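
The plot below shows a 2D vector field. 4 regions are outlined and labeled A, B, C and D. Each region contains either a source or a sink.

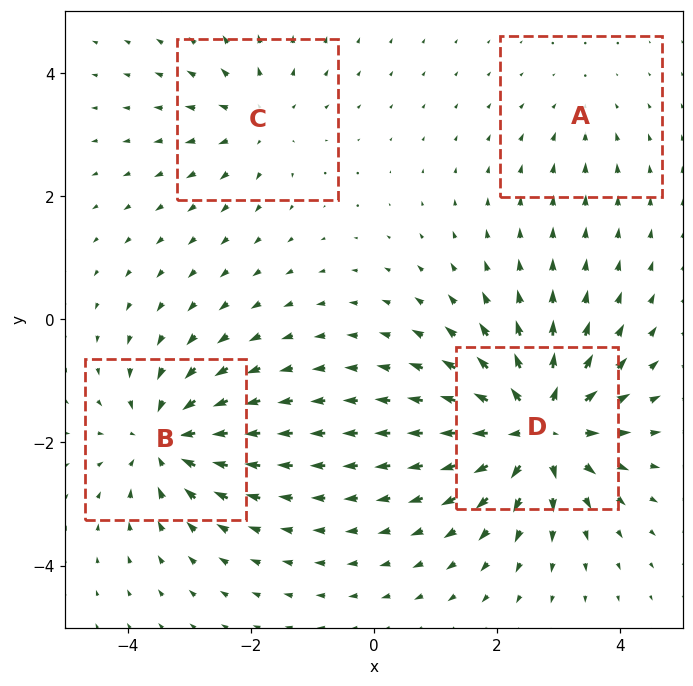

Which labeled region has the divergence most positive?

D

Divergence at each region's feature centre — A: about -2, B: about -6, C: about +4, D: about +9. Region D is most positive.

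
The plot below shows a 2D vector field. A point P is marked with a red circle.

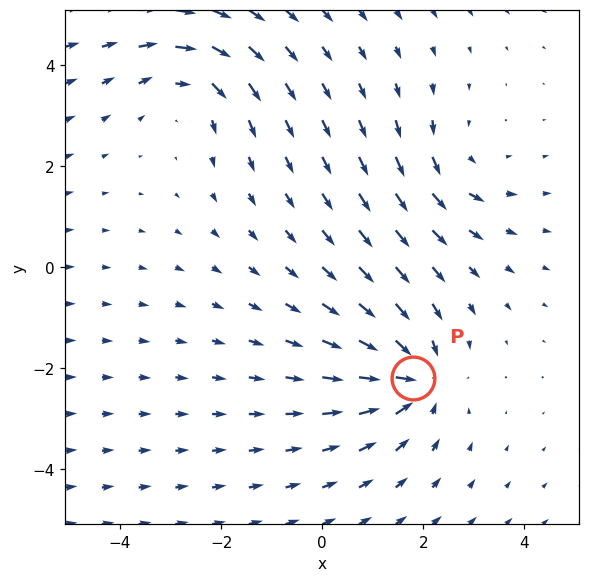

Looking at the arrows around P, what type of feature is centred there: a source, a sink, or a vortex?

sink

At P (1.8, -2.2) the arrows converge inward. Divergence about -4, curl ≈0 — negative divergence with near-zero curl is a sink.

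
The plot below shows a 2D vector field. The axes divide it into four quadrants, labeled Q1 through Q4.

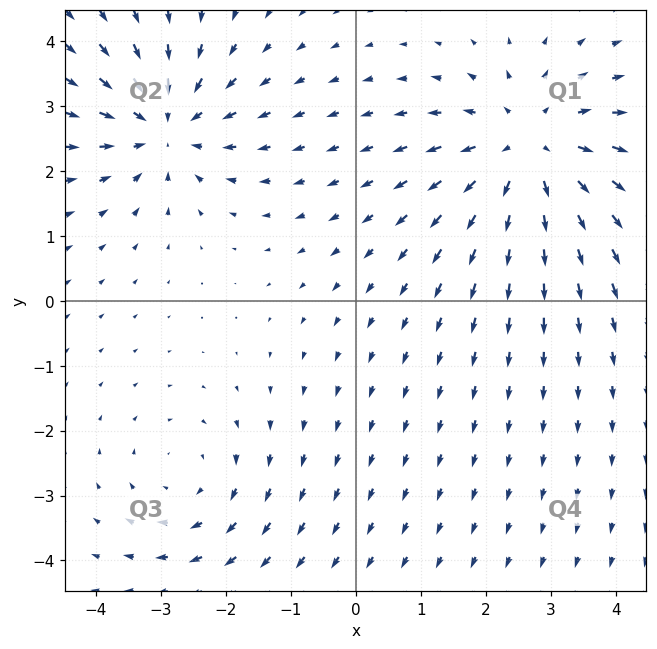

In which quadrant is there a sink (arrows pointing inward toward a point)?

The sink sits at approximately (-2.9, 2.7), which lies in quadrant Q2. The divergence there is about -4, negative as expected for a sink.

Q2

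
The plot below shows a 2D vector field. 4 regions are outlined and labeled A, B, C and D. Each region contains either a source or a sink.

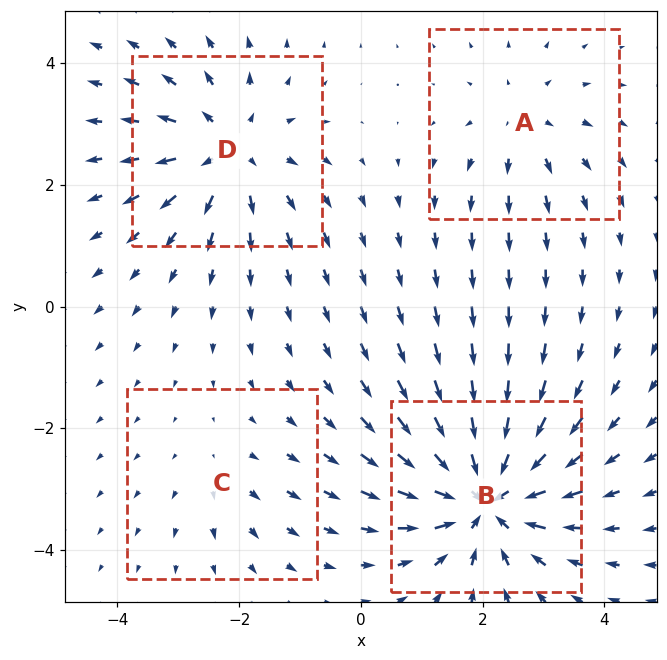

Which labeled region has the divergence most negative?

Divergence at each region's feature centre — A: about +3, B: about -8, C: about +2, D: about +5. Region B is most negative.

B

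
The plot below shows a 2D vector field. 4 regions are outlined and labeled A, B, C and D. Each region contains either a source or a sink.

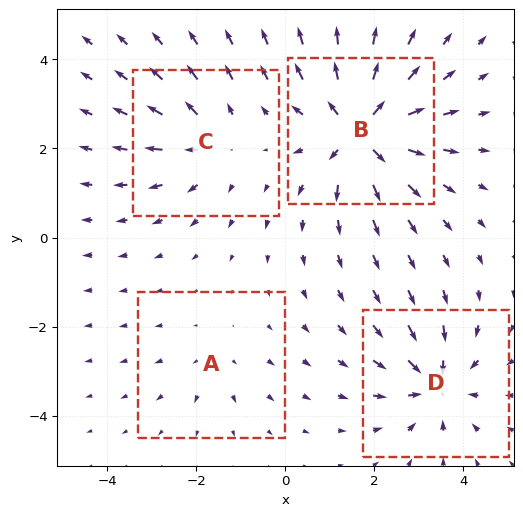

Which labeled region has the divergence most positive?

Divergence at each region's feature centre — A: about +2, B: about +8, C: about +4, D: about -5. Region B is most positive.

B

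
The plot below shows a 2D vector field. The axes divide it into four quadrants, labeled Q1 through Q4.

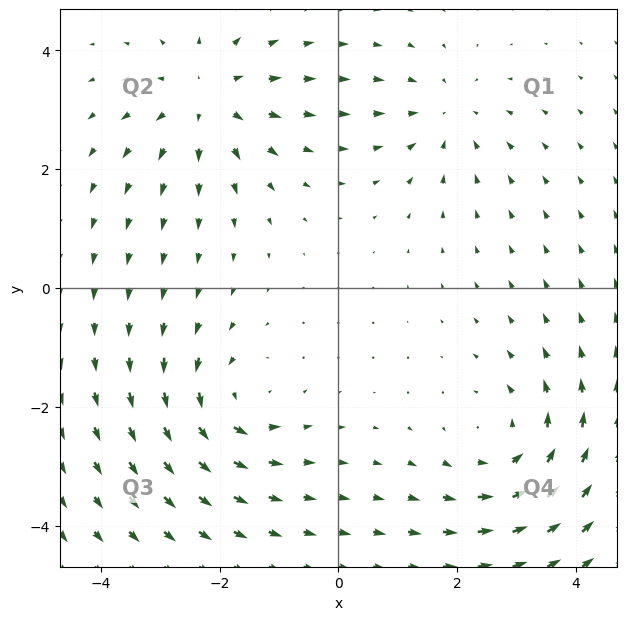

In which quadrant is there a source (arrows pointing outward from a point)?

The source sits at approximately (-2.2, 3.2), which lies in quadrant Q2. The divergence there is about +4, positive as expected for a source.

Q2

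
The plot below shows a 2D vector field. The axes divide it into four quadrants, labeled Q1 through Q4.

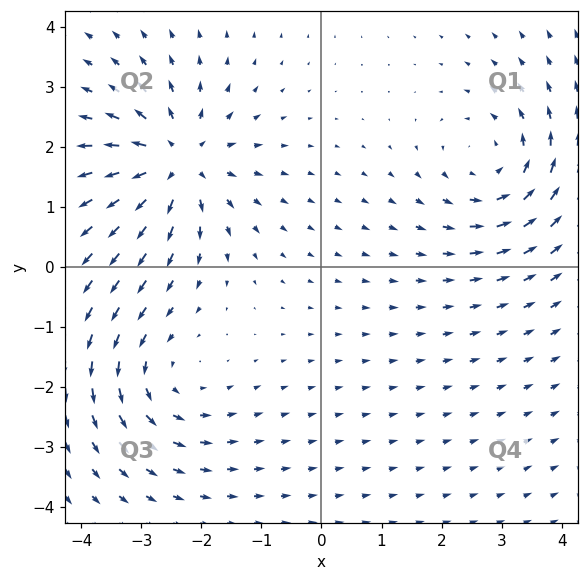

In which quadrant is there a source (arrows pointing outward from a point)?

Q2

The source sits at approximately (-2.4, 1.8), which lies in quadrant Q2. The divergence there is about +5, positive as expected for a source.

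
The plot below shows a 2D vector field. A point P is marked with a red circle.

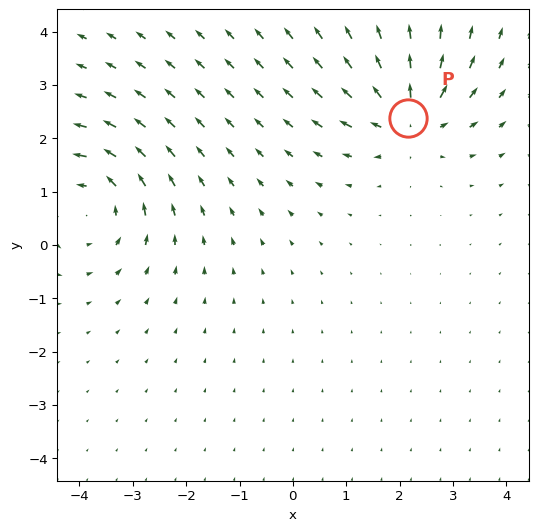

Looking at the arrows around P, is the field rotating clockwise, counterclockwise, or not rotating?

Near P at (2.2, 2.4) the arrows show no circulation. The curl there is ≈0.

not rotating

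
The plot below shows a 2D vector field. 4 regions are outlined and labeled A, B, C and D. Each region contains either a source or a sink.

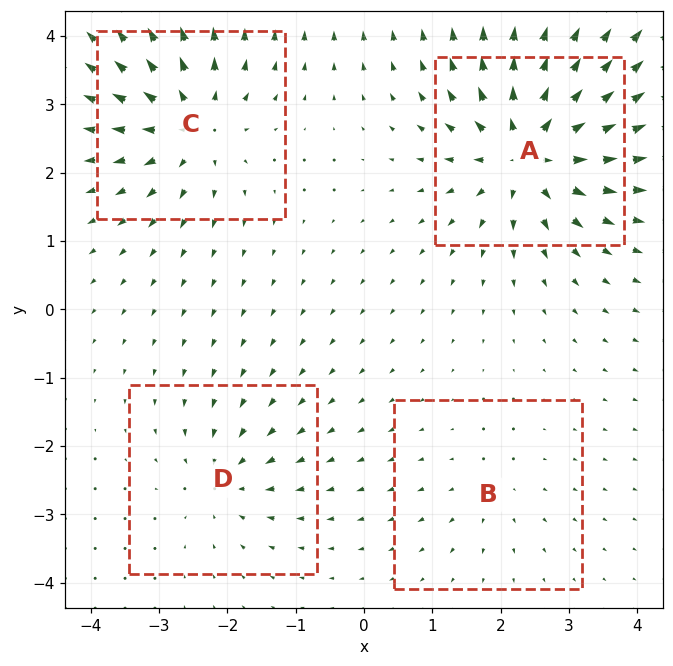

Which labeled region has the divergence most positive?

Divergence at each region's feature centre — A: about +9, B: about +2, C: about +6, D: about -4. Region A is most positive.

A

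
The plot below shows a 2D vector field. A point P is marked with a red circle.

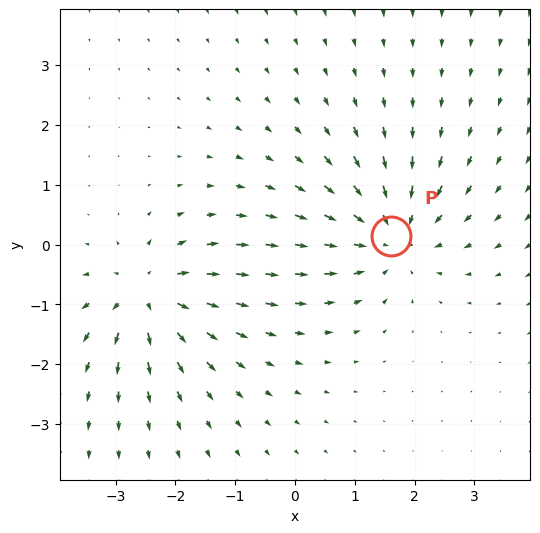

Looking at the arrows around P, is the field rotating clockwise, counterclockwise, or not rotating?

not rotating

Near P at (1.6, 0.1) the arrows show no circulation. The curl there is ≈0.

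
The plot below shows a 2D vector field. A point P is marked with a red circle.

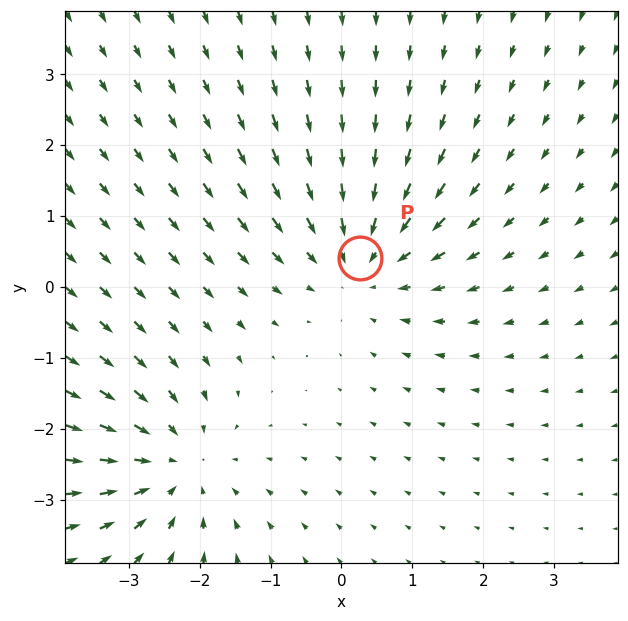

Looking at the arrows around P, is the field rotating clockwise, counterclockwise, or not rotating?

Near P at (0.3, 0.4) the arrows show no circulation. The curl there is ≈0.

not rotating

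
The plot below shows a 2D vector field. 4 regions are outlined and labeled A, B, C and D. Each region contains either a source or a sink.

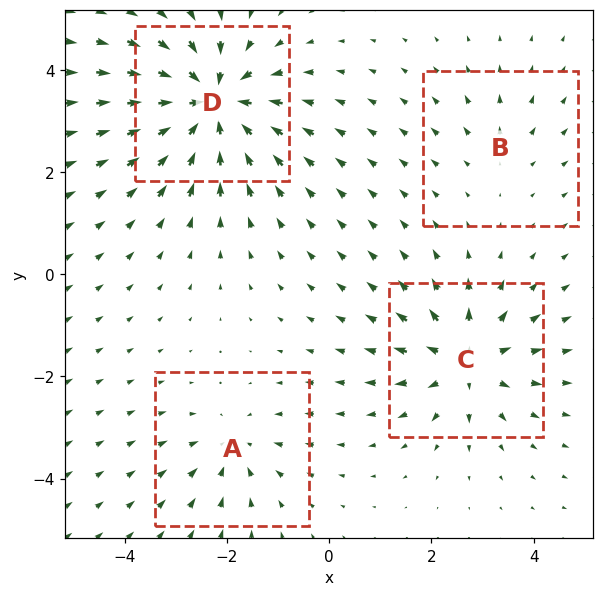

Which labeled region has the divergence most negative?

Divergence at each region's feature centre — A: about -3, B: about +2, C: about +5, D: about -7. Region D is most negative.

D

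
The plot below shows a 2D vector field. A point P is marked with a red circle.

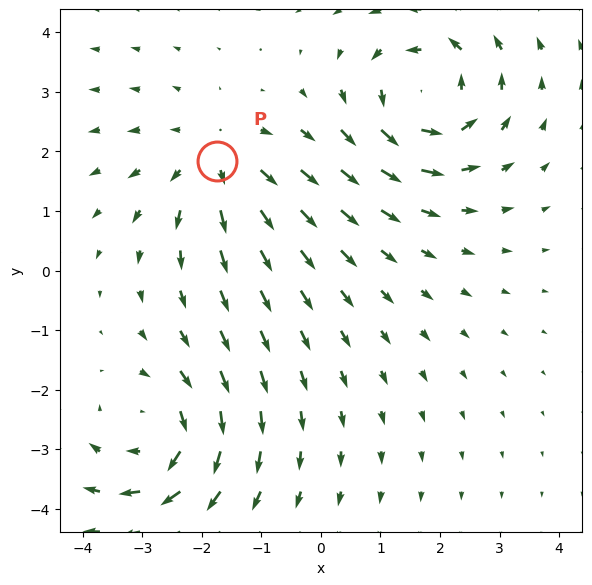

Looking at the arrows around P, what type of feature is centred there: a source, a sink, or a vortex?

source

At P (-1.7, 1.8) the arrows spread outward. Divergence about +3, curl ≈0 — positive divergence with near-zero curl is a source.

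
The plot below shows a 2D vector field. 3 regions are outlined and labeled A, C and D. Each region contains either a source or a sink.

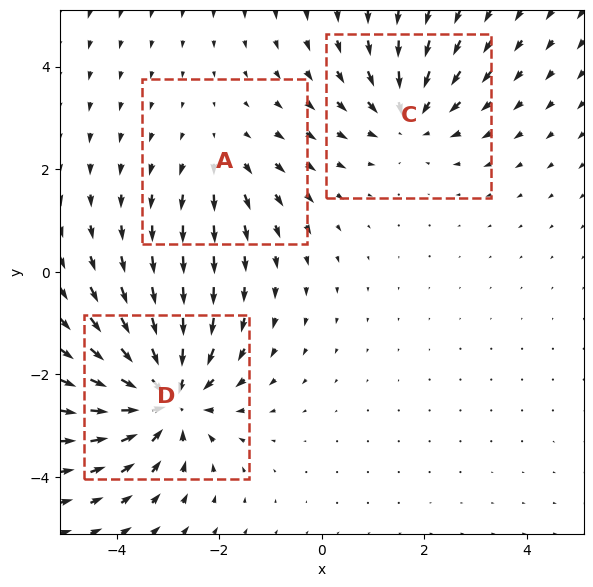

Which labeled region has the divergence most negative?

Divergence at each region's feature centre — A: about +2, C: about -3, D: about -5. Region D is most negative.

D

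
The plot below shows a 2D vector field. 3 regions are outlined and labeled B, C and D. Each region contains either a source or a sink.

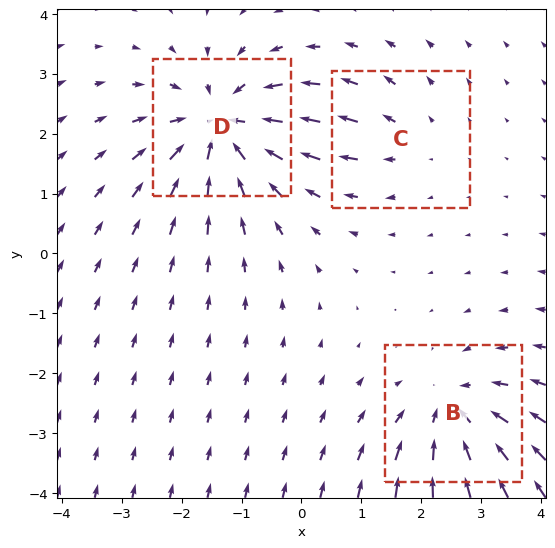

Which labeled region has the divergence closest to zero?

Divergence at each region's feature centre — B: about -4, C: about +2, D: about -5. Region C is closest to zero.

C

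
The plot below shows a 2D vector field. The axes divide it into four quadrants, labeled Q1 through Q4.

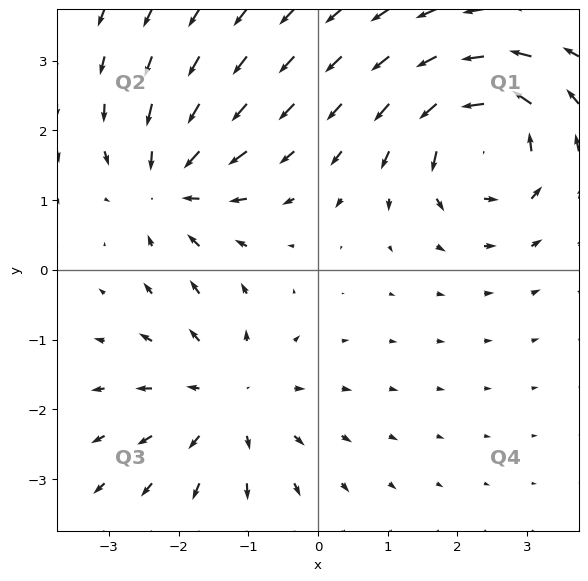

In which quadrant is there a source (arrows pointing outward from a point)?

Q3

The source sits at approximately (-1.3, -1.9), which lies in quadrant Q3. The divergence there is about +4, positive as expected for a source.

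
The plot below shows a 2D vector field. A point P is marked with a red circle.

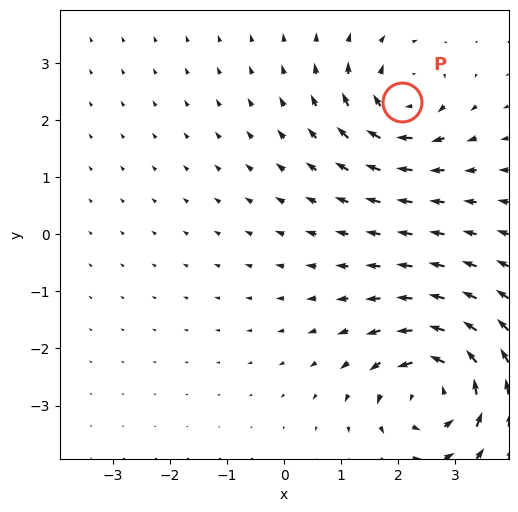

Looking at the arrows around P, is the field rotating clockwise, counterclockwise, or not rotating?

Near P at (2.1, 2.3) the arrows circulate clockwise. The curl (z-component) there is about -4; negative curl means clockwise rotation.

clockwise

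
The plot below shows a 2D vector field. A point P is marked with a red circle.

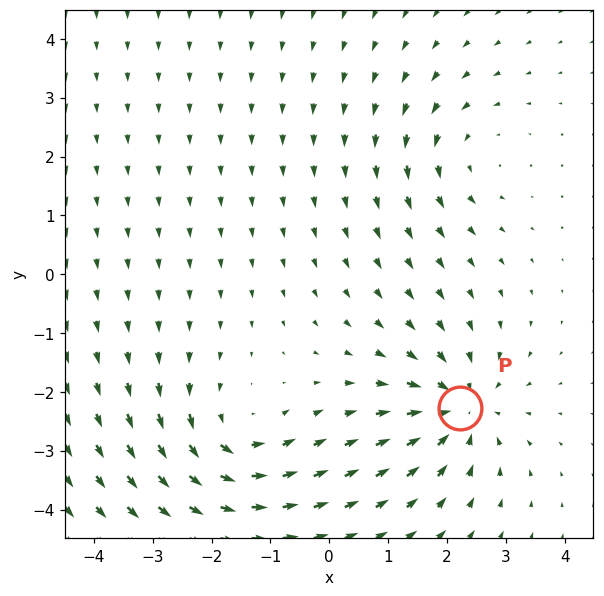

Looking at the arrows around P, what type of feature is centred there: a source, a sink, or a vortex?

At P (2.2, -2.3) the arrows converge inward. Divergence about -6, curl ≈0 — negative divergence with near-zero curl is a sink.

sink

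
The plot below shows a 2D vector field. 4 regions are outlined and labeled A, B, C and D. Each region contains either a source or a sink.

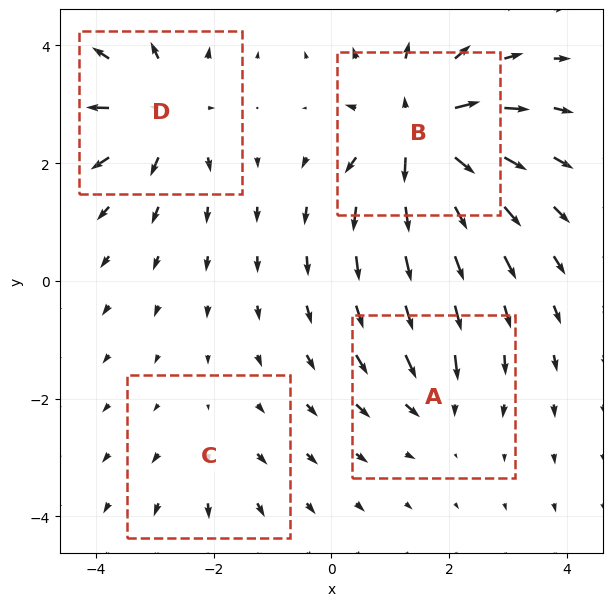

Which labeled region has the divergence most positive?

B

Divergence at each region's feature centre — A: about -4, B: about +9, C: about +3, D: about +6. Region B is most positive.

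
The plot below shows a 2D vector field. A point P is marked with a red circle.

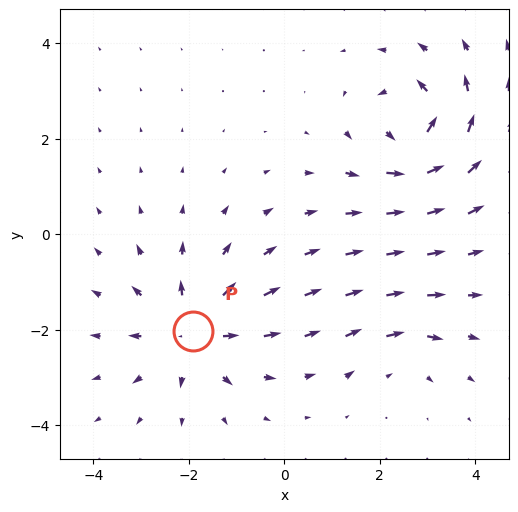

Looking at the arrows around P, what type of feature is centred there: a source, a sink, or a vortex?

source

At P (-1.9, -2.0) the arrows spread outward. Divergence about +5, curl ≈0 — positive divergence with near-zero curl is a source.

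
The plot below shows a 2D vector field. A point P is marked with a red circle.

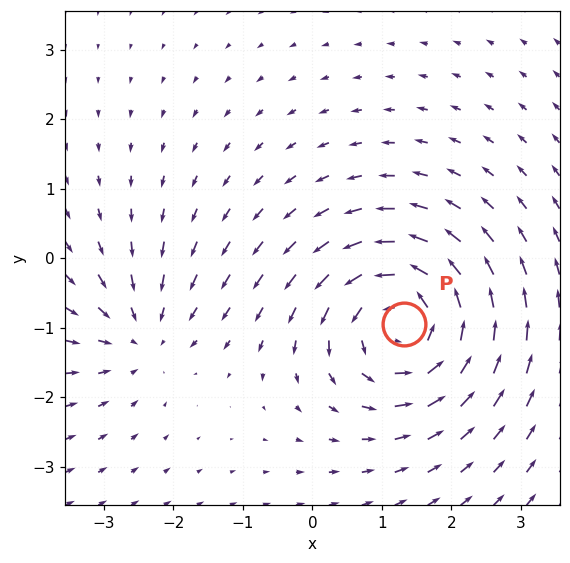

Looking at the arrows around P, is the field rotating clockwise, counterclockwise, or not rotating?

counterclockwise

Near P at (1.3, -1.0) the arrows circulate counterclockwise. The curl (z-component) there is about +5; positive curl means counterclockwise rotation.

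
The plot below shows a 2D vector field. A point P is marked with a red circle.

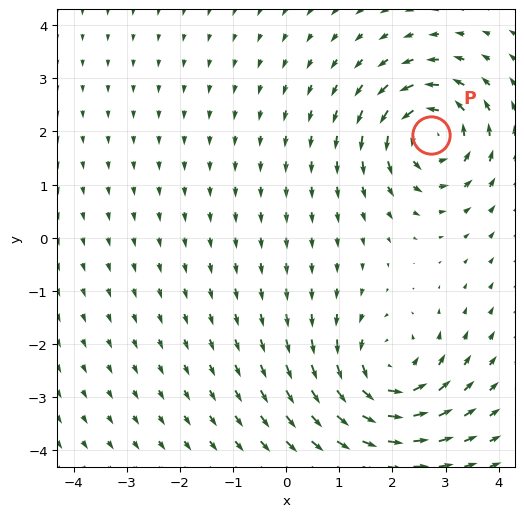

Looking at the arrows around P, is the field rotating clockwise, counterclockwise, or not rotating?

counterclockwise

Near P at (2.7, 1.9) the arrows circulate counterclockwise. The curl (z-component) there is about +7; positive curl means counterclockwise rotation.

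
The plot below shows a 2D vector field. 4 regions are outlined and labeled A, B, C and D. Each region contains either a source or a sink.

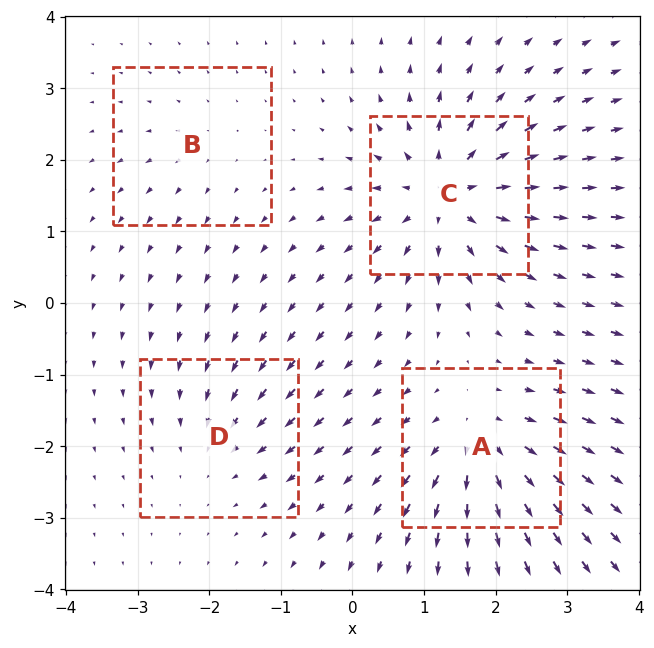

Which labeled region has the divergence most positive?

C

Divergence at each region's feature centre — A: about +6, B: about +2, C: about +8, D: about -3. Region C is most positive.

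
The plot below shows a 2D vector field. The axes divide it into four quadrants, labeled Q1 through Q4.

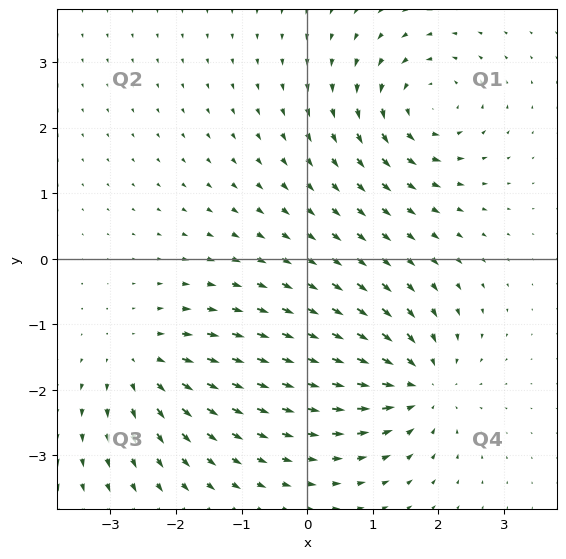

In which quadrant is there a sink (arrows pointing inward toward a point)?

Q4

The sink sits at approximately (1.7, -1.9), which lies in quadrant Q4. The divergence there is about -5, negative as expected for a sink.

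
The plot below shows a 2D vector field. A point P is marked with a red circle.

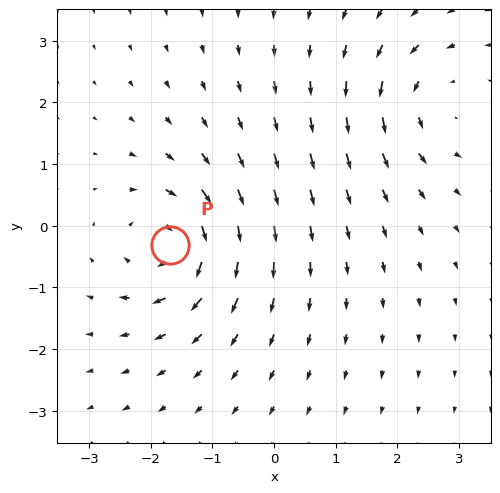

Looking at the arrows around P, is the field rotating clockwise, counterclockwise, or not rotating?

clockwise

Near P at (-1.7, -0.3) the arrows circulate clockwise. The curl (z-component) there is about -6; negative curl means clockwise rotation.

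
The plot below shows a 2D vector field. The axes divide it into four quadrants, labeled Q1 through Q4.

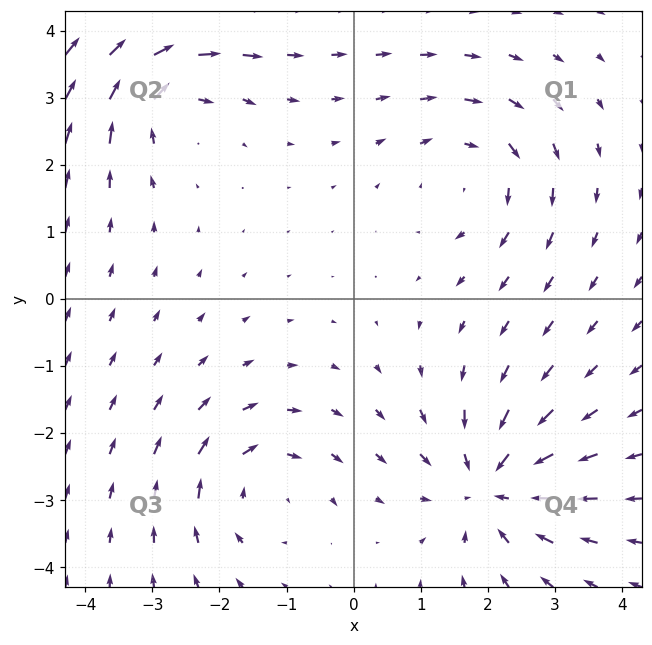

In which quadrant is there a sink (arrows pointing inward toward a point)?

The sink sits at approximately (2.0, -2.8), which lies in quadrant Q4. The divergence there is about -5, negative as expected for a sink.

Q4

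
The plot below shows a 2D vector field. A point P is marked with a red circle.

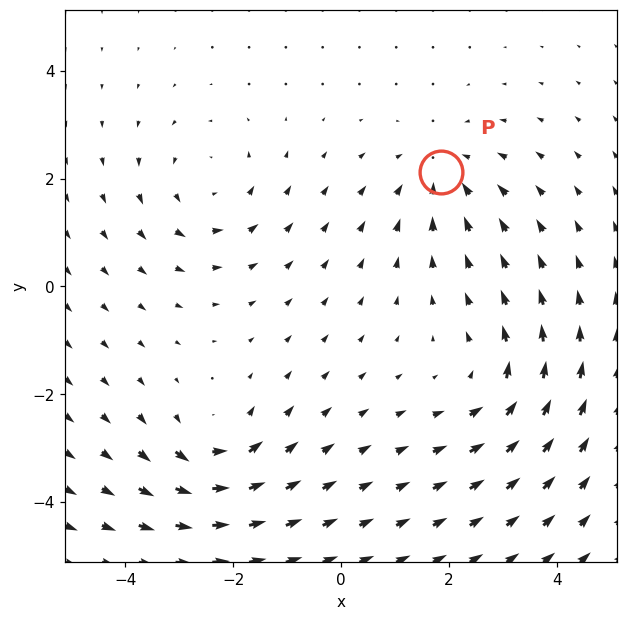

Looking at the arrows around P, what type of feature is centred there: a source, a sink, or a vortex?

sink

At P (1.9, 2.1) the arrows converge inward. Divergence about -4, curl ≈0 — negative divergence with near-zero curl is a sink.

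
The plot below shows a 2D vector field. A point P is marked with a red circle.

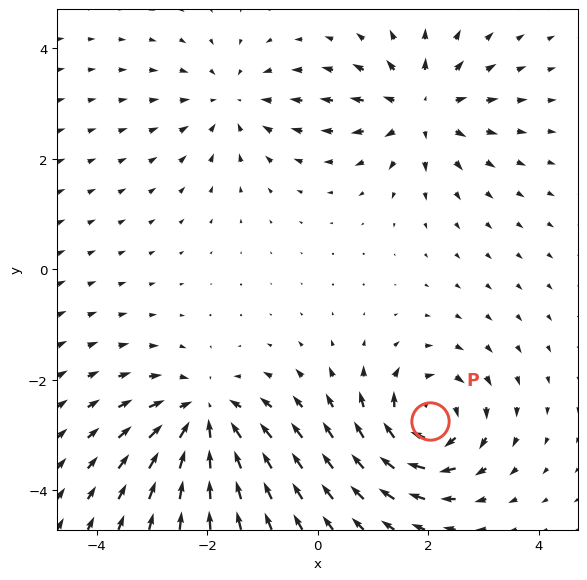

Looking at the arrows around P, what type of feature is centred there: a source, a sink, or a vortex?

vortex

At P (2.0, -2.8) the arrows circulate clockwise. Divergence ≈0, curl about -5 — near-zero divergence with nonzero curl is a vortex.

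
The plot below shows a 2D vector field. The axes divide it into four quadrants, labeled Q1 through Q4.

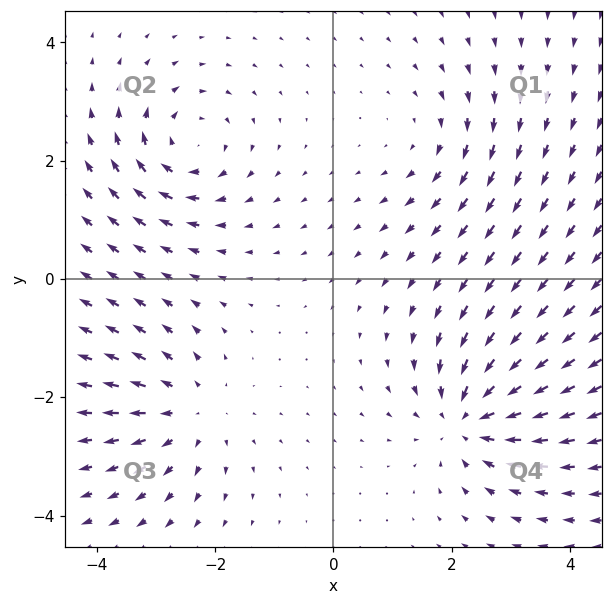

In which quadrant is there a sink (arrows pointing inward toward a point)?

The sink sits at approximately (2.3, -2.3), which lies in quadrant Q4. The divergence there is about -5, negative as expected for a sink.

Q4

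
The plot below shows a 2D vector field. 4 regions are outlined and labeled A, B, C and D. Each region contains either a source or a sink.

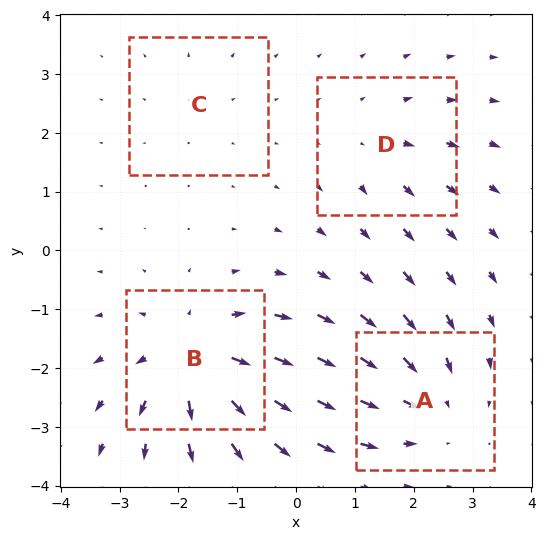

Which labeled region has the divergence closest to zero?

Divergence at each region's feature centre — A: about -5, B: about +7, C: about +2, D: about +3. Region C is closest to zero.

C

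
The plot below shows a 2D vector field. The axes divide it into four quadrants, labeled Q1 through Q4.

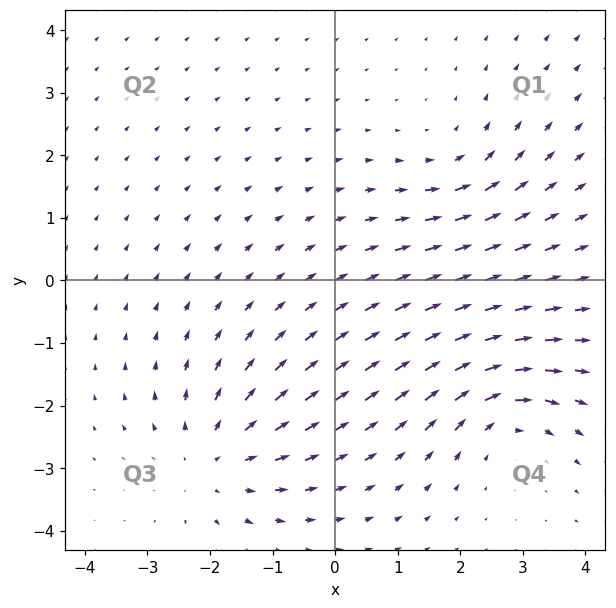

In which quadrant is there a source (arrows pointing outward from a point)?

Q3

The source sits at approximately (-1.9, -2.9), which lies in quadrant Q3. The divergence there is about +3, positive as expected for a source.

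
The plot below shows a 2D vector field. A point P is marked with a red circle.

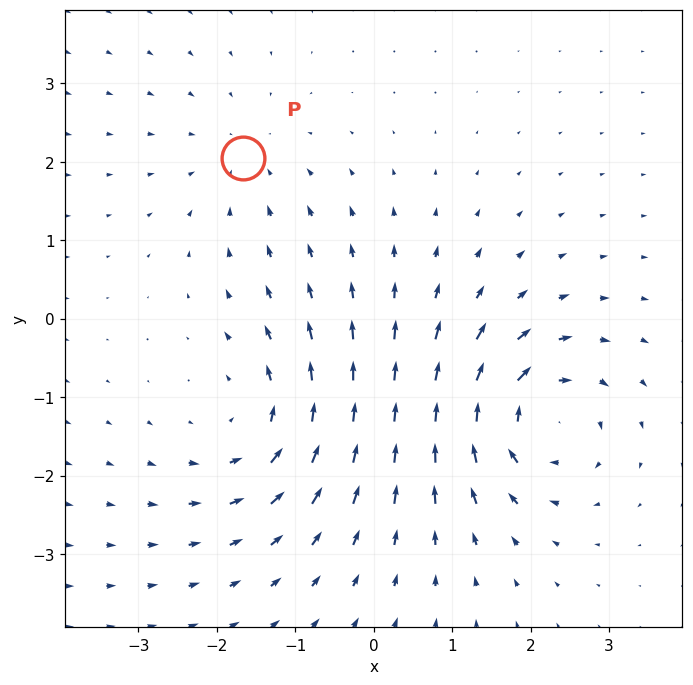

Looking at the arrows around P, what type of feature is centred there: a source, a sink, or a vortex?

sink

At P (-1.7, 2.0) the arrows converge inward. Divergence about -2, curl ≈0 — negative divergence with near-zero curl is a sink.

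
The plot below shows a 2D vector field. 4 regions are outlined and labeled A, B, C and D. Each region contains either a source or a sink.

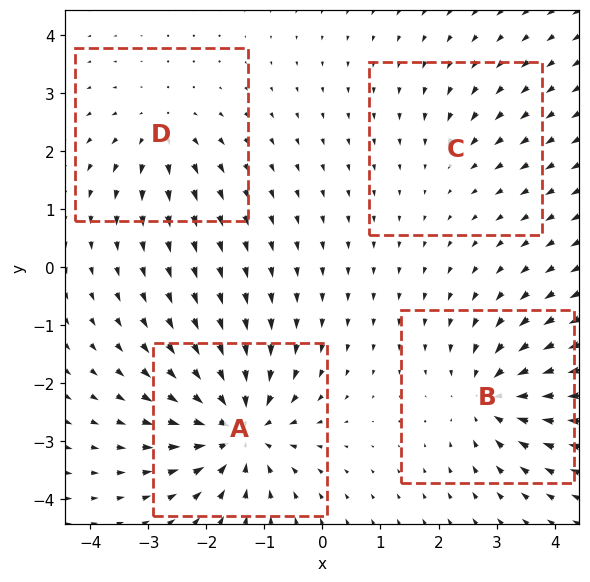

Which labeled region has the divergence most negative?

A

Divergence at each region's feature centre — A: about -8, B: about -6, C: about -2, D: about +4. Region A is most negative.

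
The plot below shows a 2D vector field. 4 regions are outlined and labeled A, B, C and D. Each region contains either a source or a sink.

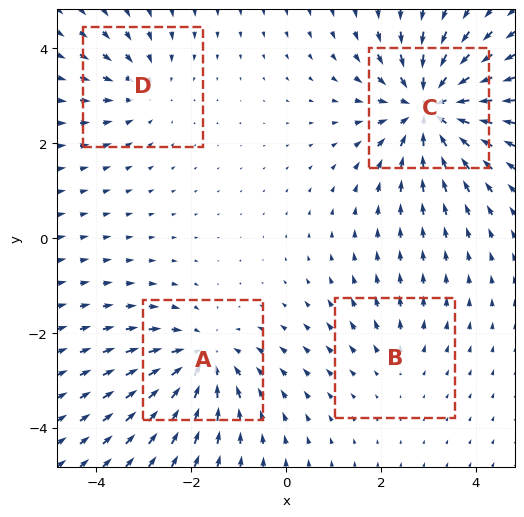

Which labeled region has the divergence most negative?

Divergence at each region's feature centre — A: about -5, B: about +2, C: about -7, D: about -3. Region C is most negative.

C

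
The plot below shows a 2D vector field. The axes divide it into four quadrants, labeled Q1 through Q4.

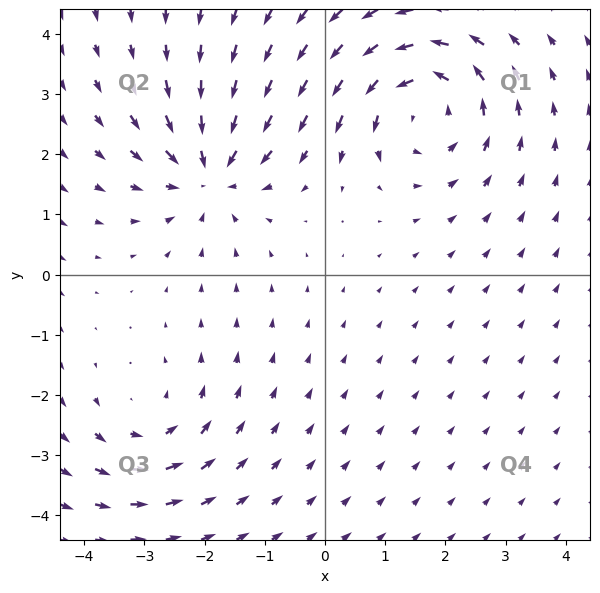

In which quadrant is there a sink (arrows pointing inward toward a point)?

The sink sits at approximately (-1.9, 1.7), which lies in quadrant Q2. The divergence there is about -5, negative as expected for a sink.

Q2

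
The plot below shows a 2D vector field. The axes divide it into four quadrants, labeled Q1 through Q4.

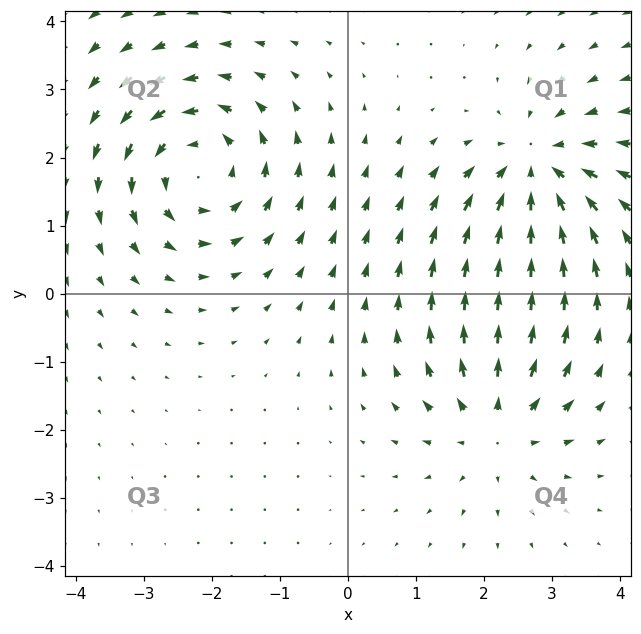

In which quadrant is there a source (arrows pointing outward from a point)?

The source sits at approximately (2.2, -1.9), which lies in quadrant Q4. The divergence there is about +4, positive as expected for a source.

Q4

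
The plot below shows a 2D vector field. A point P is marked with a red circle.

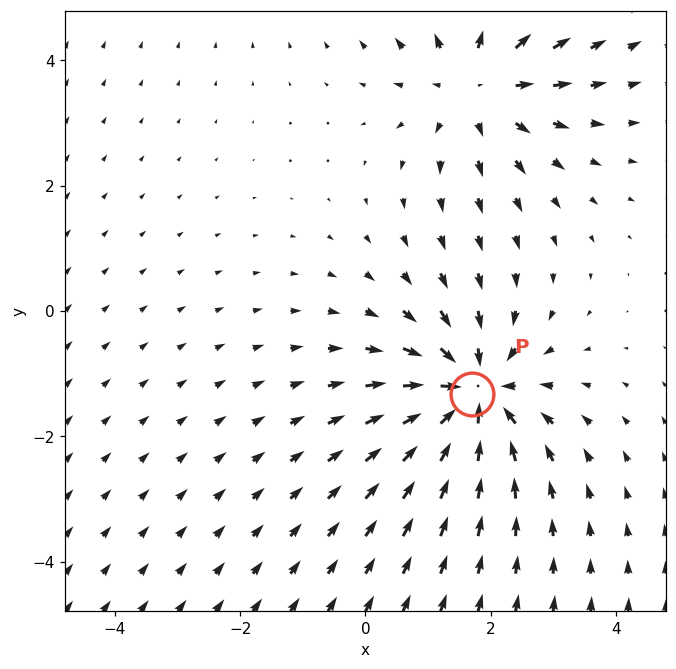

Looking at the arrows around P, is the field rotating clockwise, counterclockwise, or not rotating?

Near P at (1.7, -1.3) the arrows show no circulation. The curl there is ≈0.

not rotating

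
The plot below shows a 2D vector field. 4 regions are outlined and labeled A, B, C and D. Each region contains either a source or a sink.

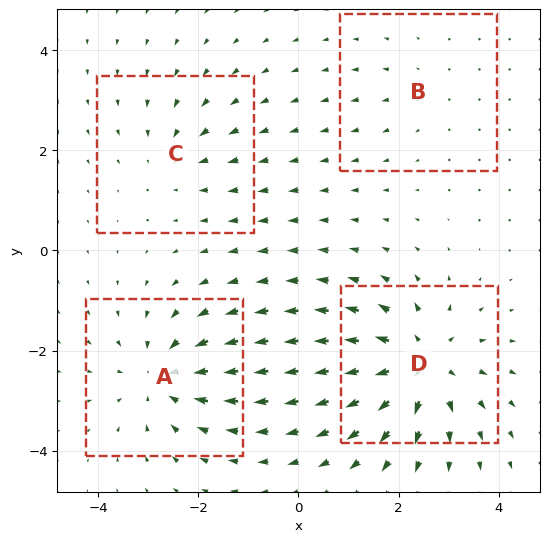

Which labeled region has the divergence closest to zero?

Divergence at each region's feature centre — A: about -5, B: about +2, C: about -3, D: about +6. Region B is closest to zero.

B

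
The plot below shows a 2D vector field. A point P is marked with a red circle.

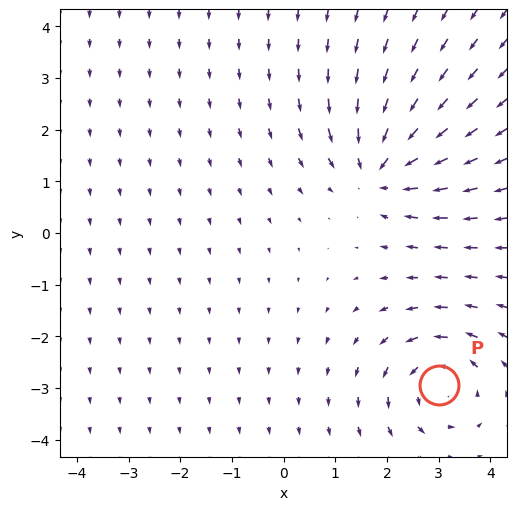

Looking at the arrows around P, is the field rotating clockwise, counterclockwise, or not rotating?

counterclockwise

Near P at (3.0, -2.9) the arrows circulate counterclockwise. The curl (z-component) there is about +3; positive curl means counterclockwise rotation.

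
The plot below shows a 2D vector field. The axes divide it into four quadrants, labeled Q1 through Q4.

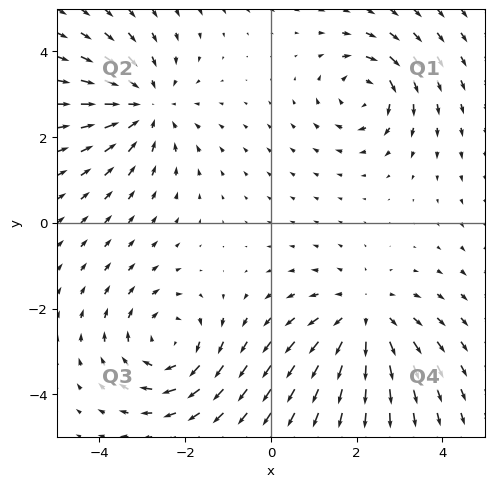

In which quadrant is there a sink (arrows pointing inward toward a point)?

Q2

The sink sits at approximately (-2.9, 2.7), which lies in quadrant Q2. The divergence there is about -4, negative as expected for a sink.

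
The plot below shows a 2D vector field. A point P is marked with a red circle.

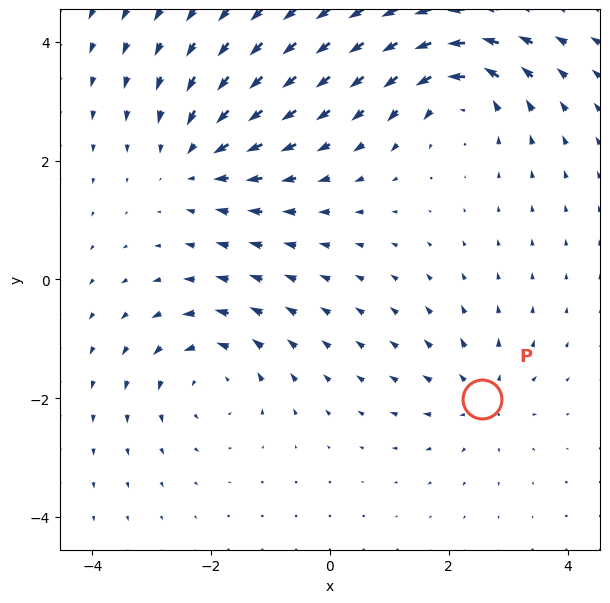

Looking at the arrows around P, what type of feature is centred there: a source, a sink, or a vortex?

source

At P (2.6, -2.0) the arrows spread outward. Divergence about +4, curl ≈0 — positive divergence with near-zero curl is a source.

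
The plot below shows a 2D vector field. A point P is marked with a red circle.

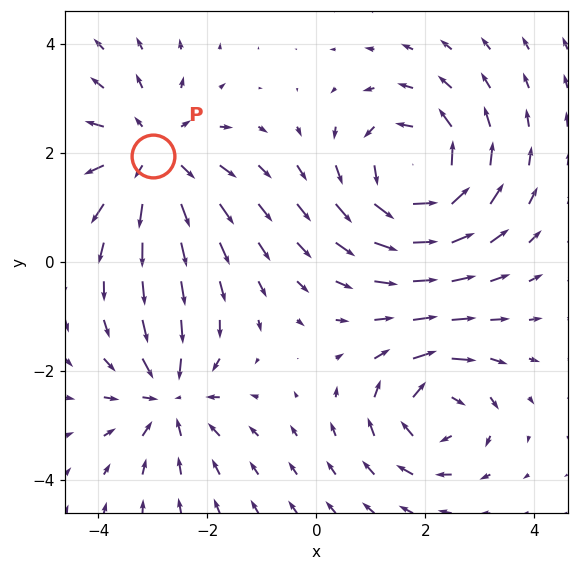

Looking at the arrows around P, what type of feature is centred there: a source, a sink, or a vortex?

At P (-3.0, 1.9) the arrows spread outward. Divergence about +3, curl ≈0 — positive divergence with near-zero curl is a source.

source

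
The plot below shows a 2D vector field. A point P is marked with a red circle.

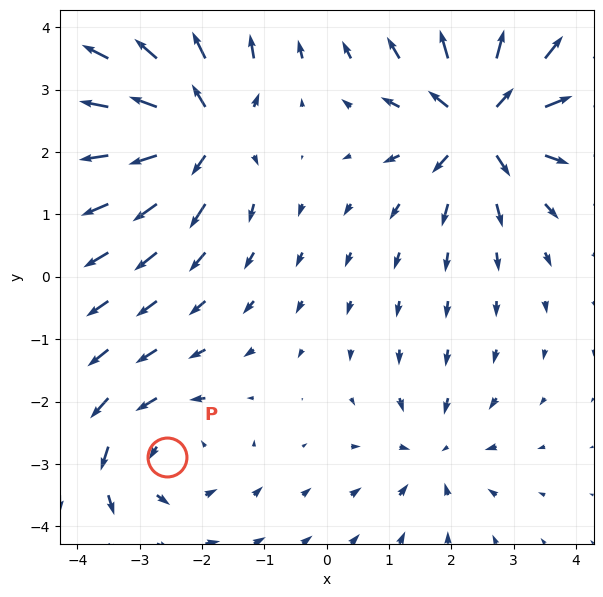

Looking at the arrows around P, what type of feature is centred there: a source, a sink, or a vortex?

At P (-2.6, -2.9) the arrows circulate counterclockwise. Divergence ≈0, curl about +3 — near-zero divergence with nonzero curl is a vortex.

vortex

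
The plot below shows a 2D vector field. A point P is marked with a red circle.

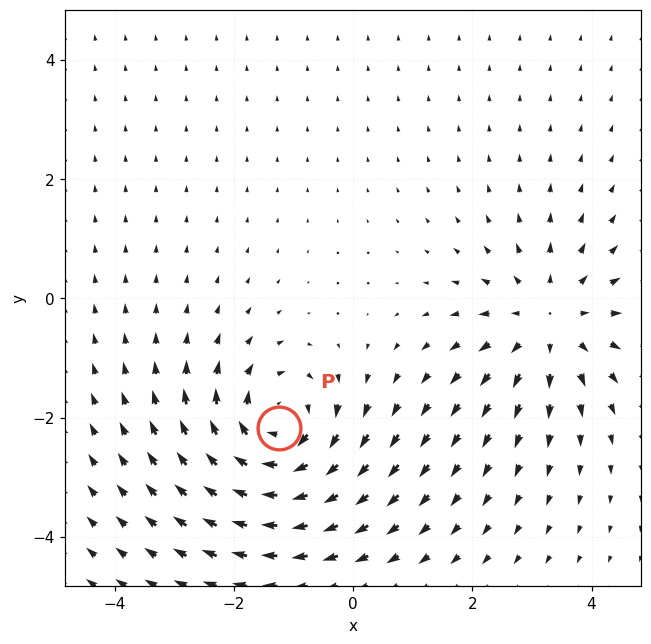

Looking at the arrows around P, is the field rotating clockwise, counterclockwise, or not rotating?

Near P at (-1.2, -2.2) the arrows circulate clockwise. The curl (z-component) there is about -4; negative curl means clockwise rotation.

clockwise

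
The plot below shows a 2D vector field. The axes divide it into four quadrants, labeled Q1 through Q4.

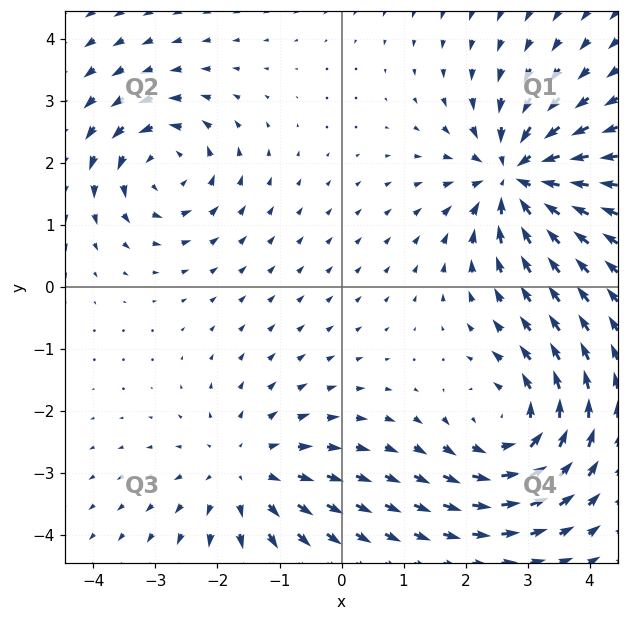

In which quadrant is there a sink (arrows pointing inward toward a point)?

Q1

The sink sits at approximately (2.8, 1.8), which lies in quadrant Q1. The divergence there is about -6, negative as expected for a sink.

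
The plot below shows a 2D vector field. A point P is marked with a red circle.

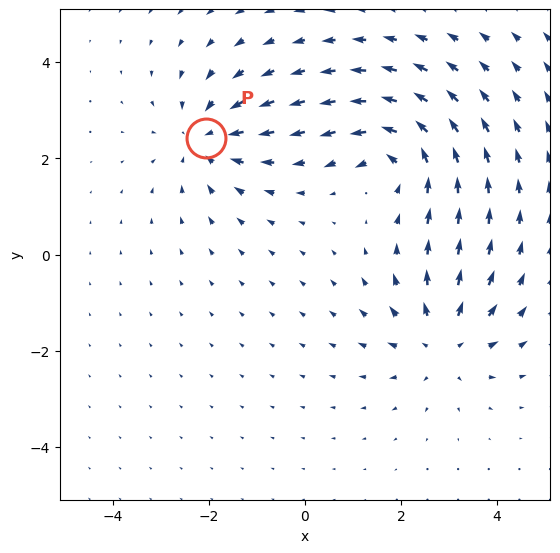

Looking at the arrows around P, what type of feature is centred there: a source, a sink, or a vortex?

sink

At P (-2.1, 2.4) the arrows converge inward. Divergence about -3, curl ≈0 — negative divergence with near-zero curl is a sink.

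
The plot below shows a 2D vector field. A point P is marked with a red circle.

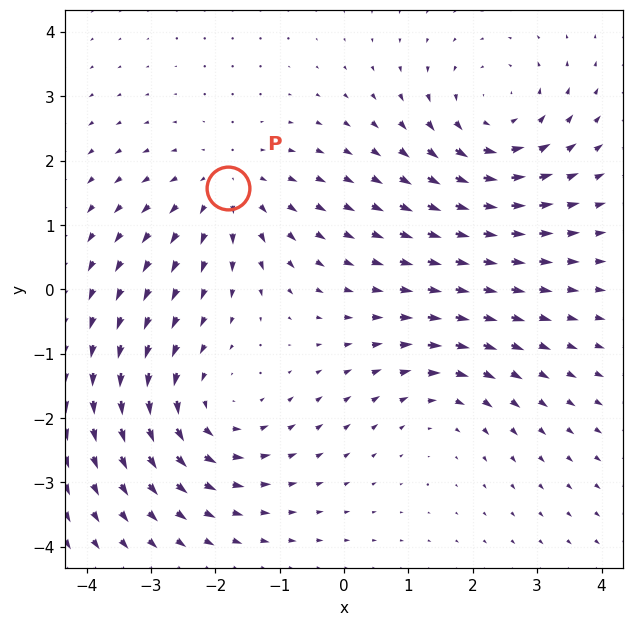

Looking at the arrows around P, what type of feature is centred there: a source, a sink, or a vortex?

At P (-1.8, 1.6) the arrows spread outward. Divergence about +3, curl ≈0 — positive divergence with near-zero curl is a source.

source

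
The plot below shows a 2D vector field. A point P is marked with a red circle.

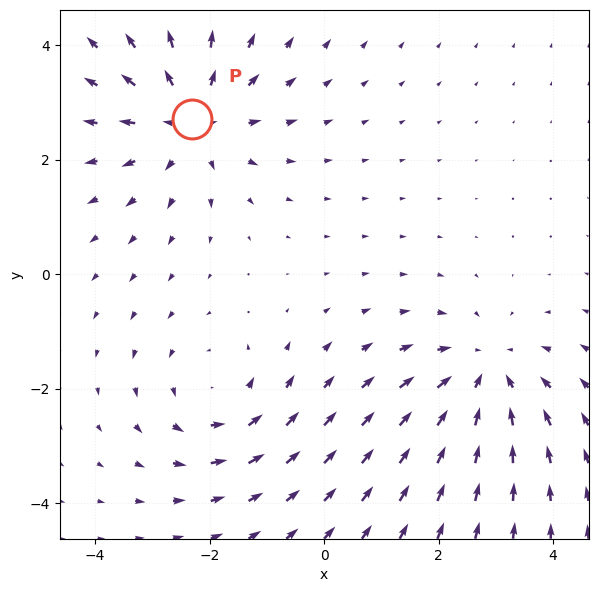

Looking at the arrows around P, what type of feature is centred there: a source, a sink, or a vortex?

At P (-2.3, 2.7) the arrows spread outward. Divergence about +4, curl ≈0 — positive divergence with near-zero curl is a source.

source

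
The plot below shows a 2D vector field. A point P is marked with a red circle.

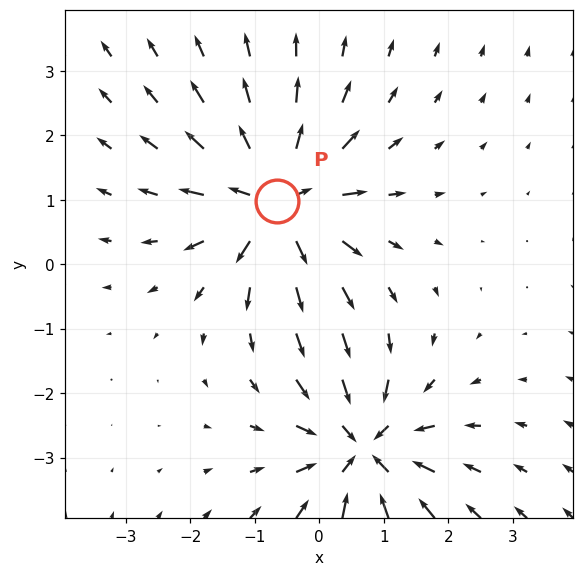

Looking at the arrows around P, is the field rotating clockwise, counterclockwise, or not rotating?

Near P at (-0.7, 1.0) the arrows show no circulation. The curl there is ≈0.

not rotating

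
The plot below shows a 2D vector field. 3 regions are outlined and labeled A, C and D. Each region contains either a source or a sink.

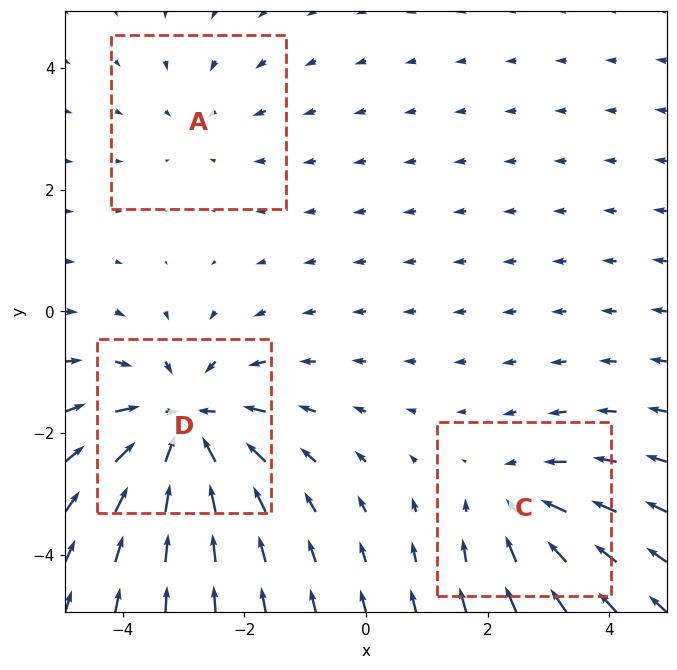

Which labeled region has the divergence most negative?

D

Divergence at each region's feature centre — A: about -2, C: about -3, D: about -5. Region D is most negative.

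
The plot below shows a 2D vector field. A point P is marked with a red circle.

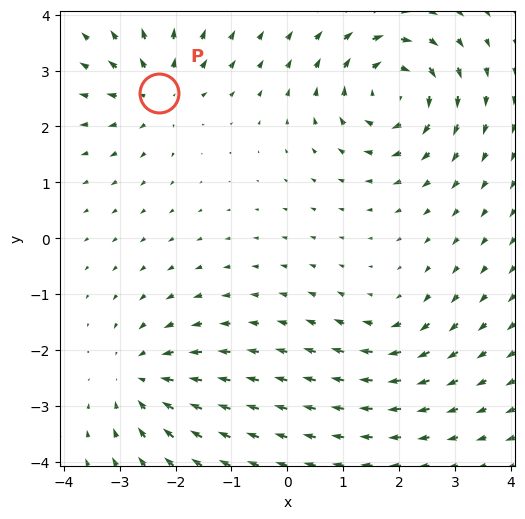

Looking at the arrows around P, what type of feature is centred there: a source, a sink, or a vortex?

source

At P (-2.3, 2.6) the arrows spread outward. Divergence about +5, curl ≈0 — positive divergence with near-zero curl is a source.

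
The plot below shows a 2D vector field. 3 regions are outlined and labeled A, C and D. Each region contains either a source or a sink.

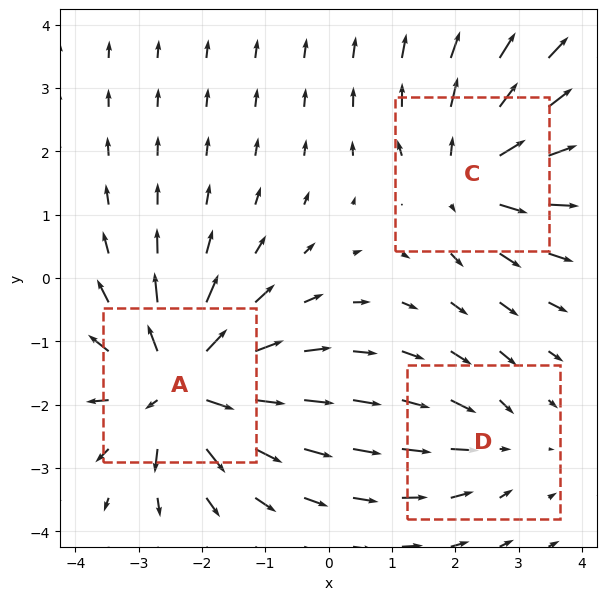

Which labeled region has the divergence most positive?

A

Divergence at each region's feature centre — A: about +5, C: about +4, D: about -2. Region A is most positive.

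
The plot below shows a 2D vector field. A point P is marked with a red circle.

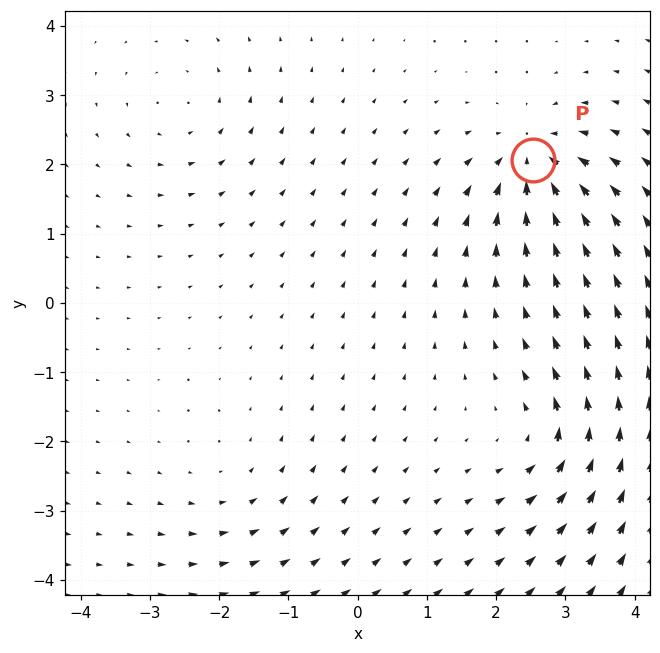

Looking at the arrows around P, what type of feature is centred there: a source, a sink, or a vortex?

At P (2.5, 2.1) the arrows converge inward. Divergence about -7, curl ≈0 — negative divergence with near-zero curl is a sink.

sink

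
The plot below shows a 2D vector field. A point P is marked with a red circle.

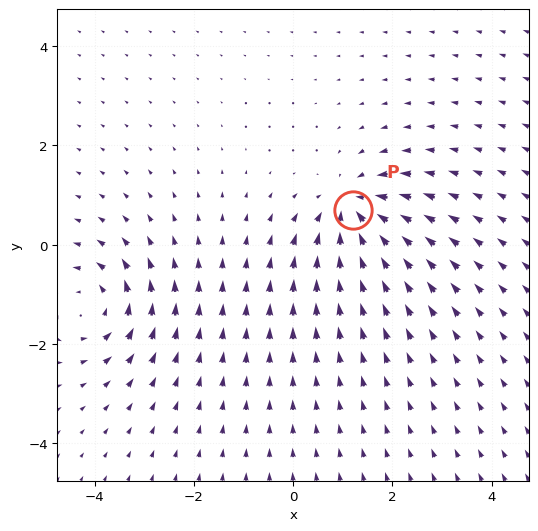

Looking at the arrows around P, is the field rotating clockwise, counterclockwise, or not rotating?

not rotating

Near P at (1.2, 0.7) the arrows show no circulation. The curl there is ≈0.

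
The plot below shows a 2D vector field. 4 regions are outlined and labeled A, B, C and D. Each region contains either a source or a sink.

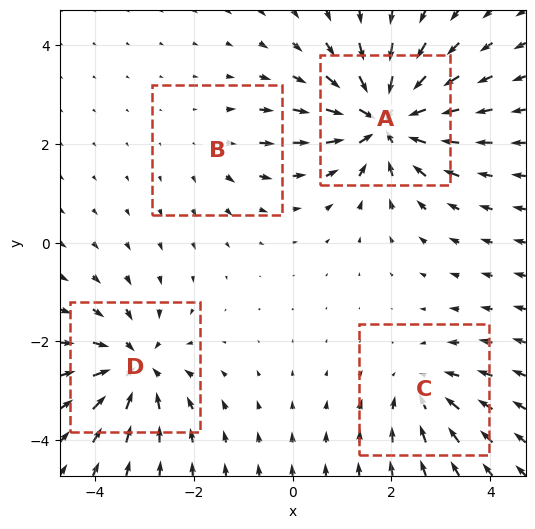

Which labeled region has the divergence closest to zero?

Divergence at each region's feature centre — A: about -8, B: about +2, C: about -4, D: about -6. Region B is closest to zero.

B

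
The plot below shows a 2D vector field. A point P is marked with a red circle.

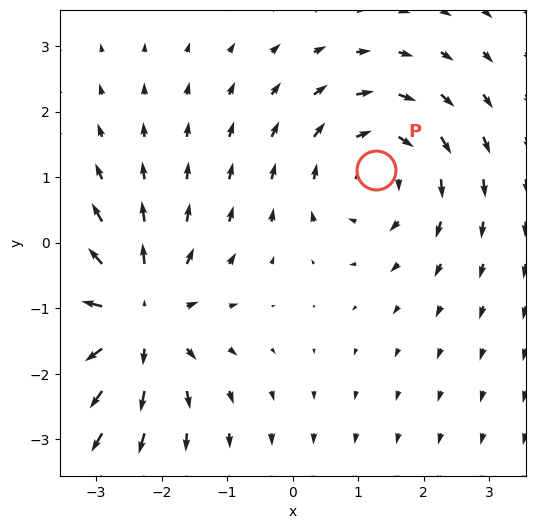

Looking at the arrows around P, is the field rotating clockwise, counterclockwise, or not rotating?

clockwise

Near P at (1.3, 1.1) the arrows circulate clockwise. The curl (z-component) there is about -2; negative curl means clockwise rotation.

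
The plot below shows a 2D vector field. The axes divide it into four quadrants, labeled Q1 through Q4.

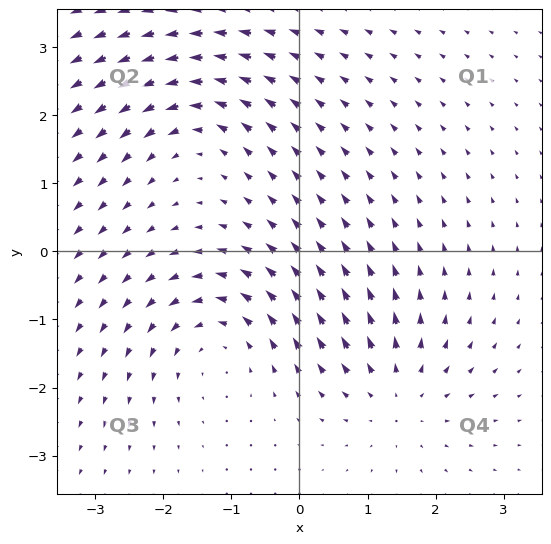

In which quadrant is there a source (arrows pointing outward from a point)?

The source sits at approximately (1.4, -2.1), which lies in quadrant Q4. The divergence there is about +3, positive as expected for a source.

Q4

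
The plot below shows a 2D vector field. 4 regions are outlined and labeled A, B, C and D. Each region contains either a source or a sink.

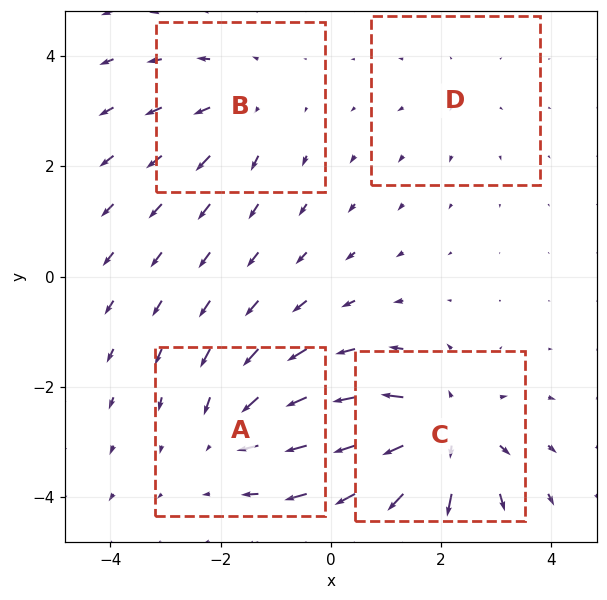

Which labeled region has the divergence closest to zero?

D

Divergence at each region's feature centre — A: about -4, B: about +3, C: about +6, D: about +2. Region D is closest to zero.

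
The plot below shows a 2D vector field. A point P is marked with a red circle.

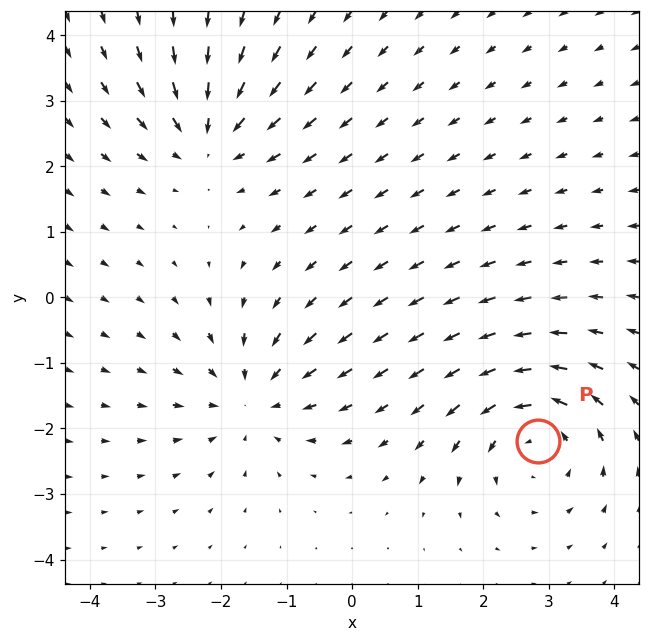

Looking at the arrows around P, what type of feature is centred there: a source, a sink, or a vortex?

vortex

At P (2.8, -2.2) the arrows circulate counterclockwise. Divergence ≈0, curl about +4 — near-zero divergence with nonzero curl is a vortex.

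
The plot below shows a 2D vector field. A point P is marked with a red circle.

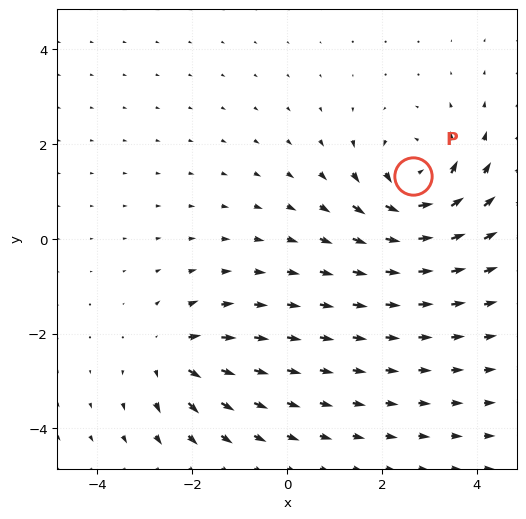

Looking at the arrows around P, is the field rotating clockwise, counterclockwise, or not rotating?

counterclockwise

Near P at (2.7, 1.3) the arrows circulate counterclockwise. The curl (z-component) there is about +5; positive curl means counterclockwise rotation.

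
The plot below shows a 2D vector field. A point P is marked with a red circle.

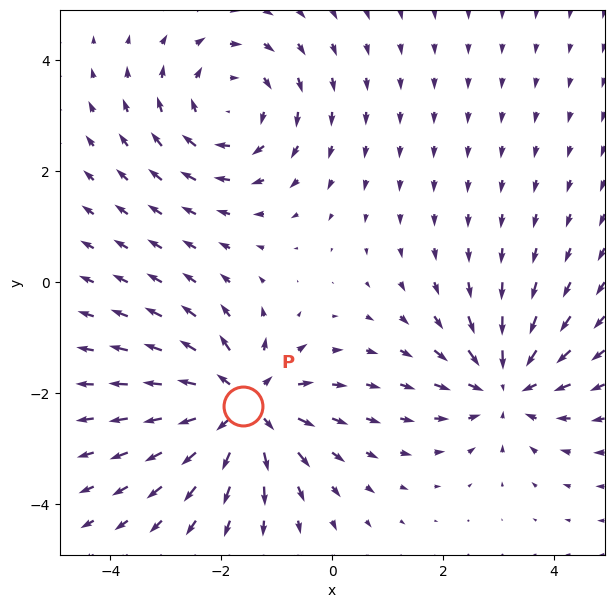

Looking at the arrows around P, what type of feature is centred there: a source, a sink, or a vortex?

At P (-1.6, -2.2) the arrows spread outward. Divergence about +5, curl ≈0 — positive divergence with near-zero curl is a source.

source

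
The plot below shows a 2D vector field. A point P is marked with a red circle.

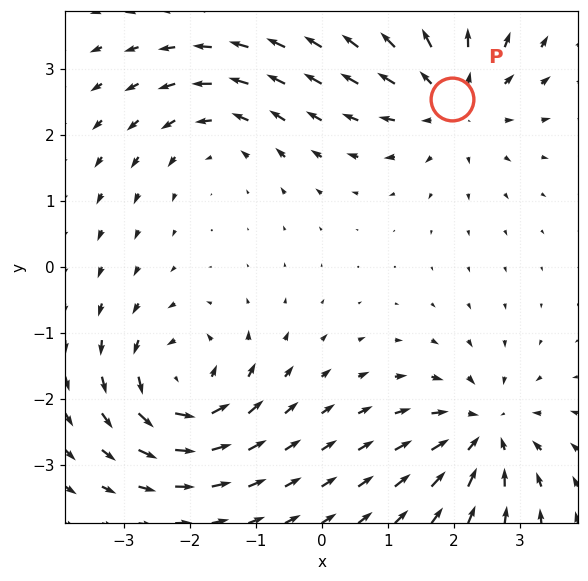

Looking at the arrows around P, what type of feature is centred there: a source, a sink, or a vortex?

source

At P (2.0, 2.5) the arrows spread outward. Divergence about +5, curl ≈0 — positive divergence with near-zero curl is a source.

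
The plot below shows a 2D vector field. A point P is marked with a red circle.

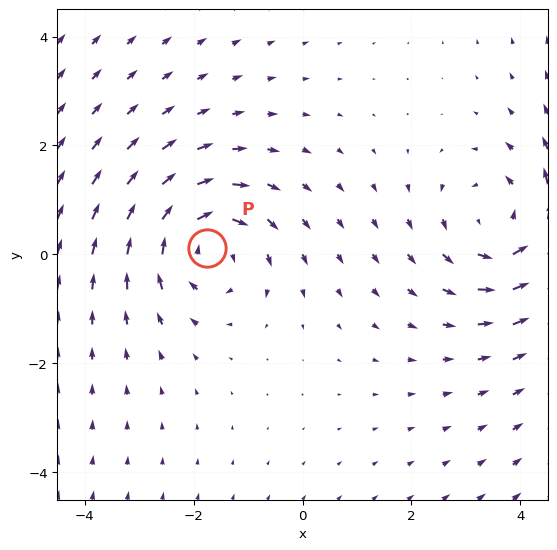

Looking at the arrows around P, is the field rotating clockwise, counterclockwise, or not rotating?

Near P at (-1.7, 0.1) the arrows circulate clockwise. The curl (z-component) there is about -4; negative curl means clockwise rotation.

clockwise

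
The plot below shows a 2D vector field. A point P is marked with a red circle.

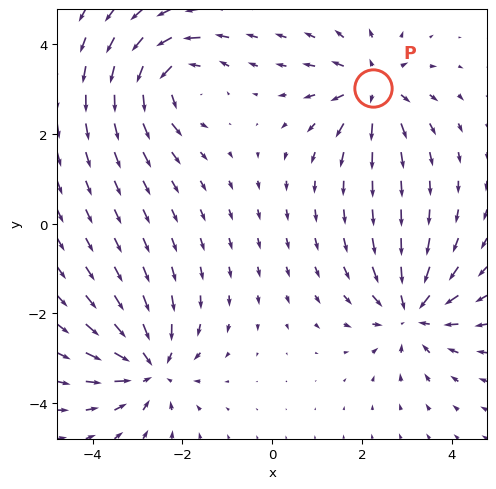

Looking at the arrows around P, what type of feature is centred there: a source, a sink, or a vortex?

At P (2.2, 3.0) the arrows spread outward. Divergence about +5, curl ≈0 — positive divergence with near-zero curl is a source.

source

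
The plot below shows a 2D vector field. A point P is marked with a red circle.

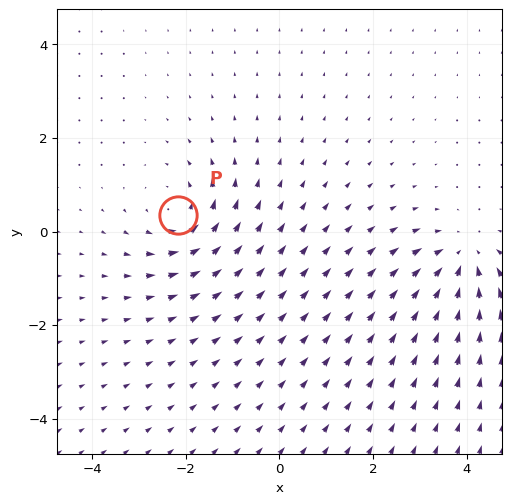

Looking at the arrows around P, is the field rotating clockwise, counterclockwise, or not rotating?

counterclockwise

Near P at (-2.2, 0.4) the arrows circulate counterclockwise. The curl (z-component) there is about +4; positive curl means counterclockwise rotation.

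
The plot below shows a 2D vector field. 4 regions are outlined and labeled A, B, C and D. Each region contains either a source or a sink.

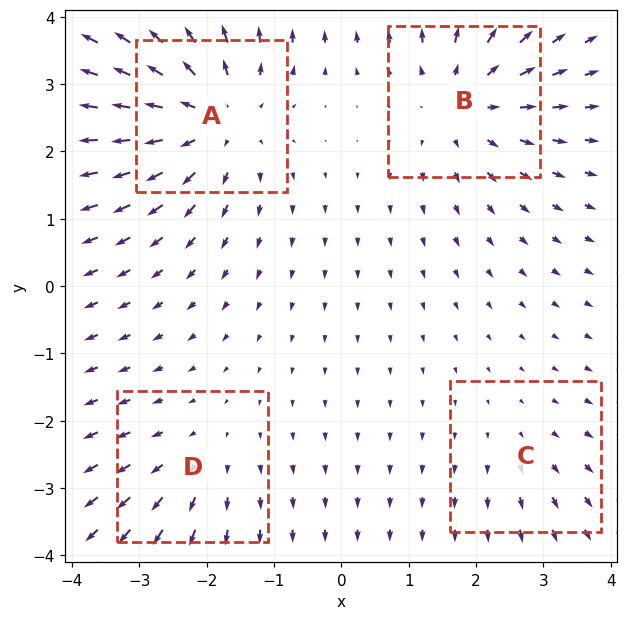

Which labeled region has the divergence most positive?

Divergence at each region's feature centre — A: about +6, B: about +5, C: about +2, D: about +3. Region A is most positive.

A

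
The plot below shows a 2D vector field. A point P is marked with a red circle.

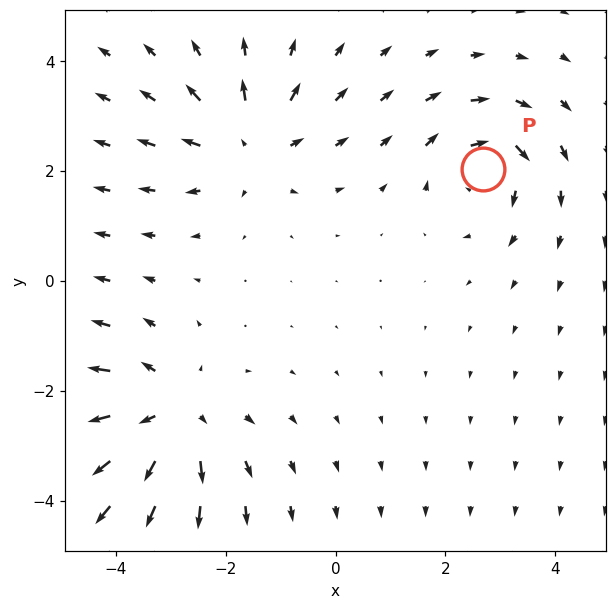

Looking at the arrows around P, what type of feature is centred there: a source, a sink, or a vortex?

At P (2.7, 2.0) the arrows circulate clockwise. Divergence ≈0, curl about -4 — near-zero divergence with nonzero curl is a vortex.

vortex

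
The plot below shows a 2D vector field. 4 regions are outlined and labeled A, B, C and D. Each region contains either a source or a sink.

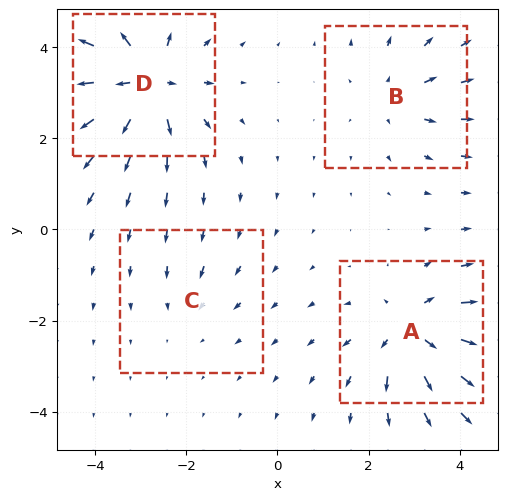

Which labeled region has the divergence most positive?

Divergence at each region's feature centre — A: about +6, B: about +4, C: about -2, D: about +8. Region D is most positive.

D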